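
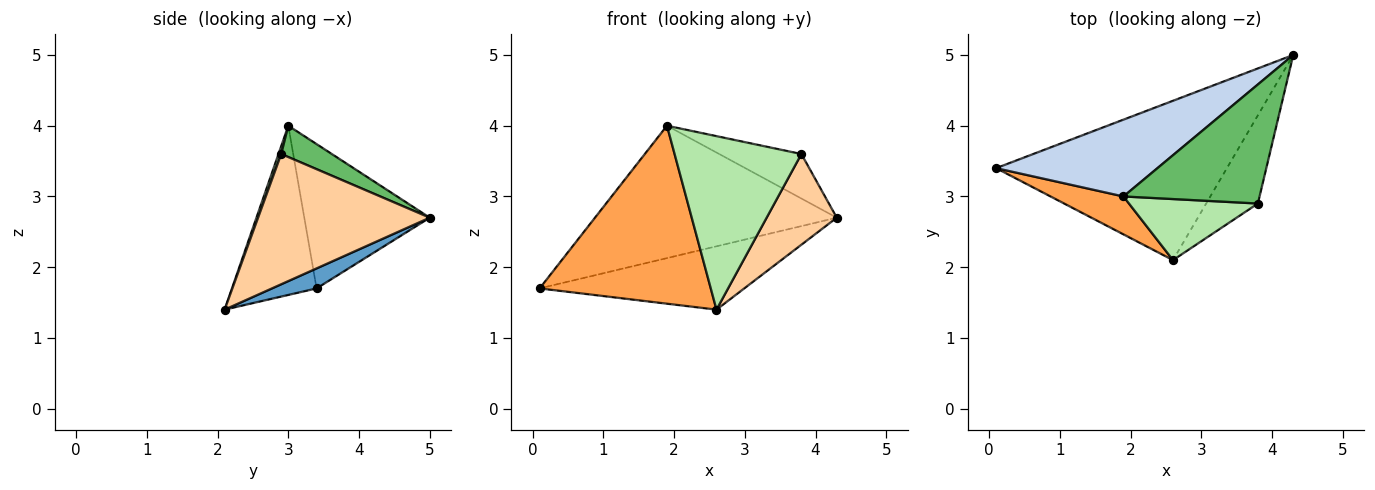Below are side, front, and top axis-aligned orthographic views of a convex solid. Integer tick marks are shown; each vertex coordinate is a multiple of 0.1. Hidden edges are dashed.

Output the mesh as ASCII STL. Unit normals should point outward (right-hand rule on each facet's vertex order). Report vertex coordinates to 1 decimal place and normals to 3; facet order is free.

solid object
 facet normal 0.080 0.368 -0.926
  outer loop
   vertex 2.6 2.1 1.4
   vertex 0.1 3.4 1.7
   vertex 4.3 5.0 2.7
  endloop
 endfacet
 facet normal -0.410 0.789 0.458
  outer loop
   vertex 1.9 3.0 4.0
   vertex 4.3 5.0 2.7
   vertex 0.1 3.4 1.7
  endloop
 endfacet
 facet normal -0.435 -0.881 0.188
  outer loop
   vertex 1.9 3.0 4.0
   vertex 0.1 3.4 1.7
   vertex 2.6 2.1 1.4
  endloop
 endfacet
 facet normal 0.869 -0.355 -0.345
  outer loop
   vertex 3.8 2.9 3.6
   vertex 2.6 2.1 1.4
   vertex 4.3 5.0 2.7
  endloop
 endfacet
 facet normal 0.211 0.342 0.916
  outer loop
   vertex 3.8 2.9 3.6
   vertex 4.3 5.0 2.7
   vertex 1.9 3.0 4.0
  endloop
 endfacet
 facet normal 0.020 -0.943 0.332
  outer loop
   vertex 3.8 2.9 3.6
   vertex 1.9 3.0 4.0
   vertex 2.6 2.1 1.4
  endloop
 endfacet
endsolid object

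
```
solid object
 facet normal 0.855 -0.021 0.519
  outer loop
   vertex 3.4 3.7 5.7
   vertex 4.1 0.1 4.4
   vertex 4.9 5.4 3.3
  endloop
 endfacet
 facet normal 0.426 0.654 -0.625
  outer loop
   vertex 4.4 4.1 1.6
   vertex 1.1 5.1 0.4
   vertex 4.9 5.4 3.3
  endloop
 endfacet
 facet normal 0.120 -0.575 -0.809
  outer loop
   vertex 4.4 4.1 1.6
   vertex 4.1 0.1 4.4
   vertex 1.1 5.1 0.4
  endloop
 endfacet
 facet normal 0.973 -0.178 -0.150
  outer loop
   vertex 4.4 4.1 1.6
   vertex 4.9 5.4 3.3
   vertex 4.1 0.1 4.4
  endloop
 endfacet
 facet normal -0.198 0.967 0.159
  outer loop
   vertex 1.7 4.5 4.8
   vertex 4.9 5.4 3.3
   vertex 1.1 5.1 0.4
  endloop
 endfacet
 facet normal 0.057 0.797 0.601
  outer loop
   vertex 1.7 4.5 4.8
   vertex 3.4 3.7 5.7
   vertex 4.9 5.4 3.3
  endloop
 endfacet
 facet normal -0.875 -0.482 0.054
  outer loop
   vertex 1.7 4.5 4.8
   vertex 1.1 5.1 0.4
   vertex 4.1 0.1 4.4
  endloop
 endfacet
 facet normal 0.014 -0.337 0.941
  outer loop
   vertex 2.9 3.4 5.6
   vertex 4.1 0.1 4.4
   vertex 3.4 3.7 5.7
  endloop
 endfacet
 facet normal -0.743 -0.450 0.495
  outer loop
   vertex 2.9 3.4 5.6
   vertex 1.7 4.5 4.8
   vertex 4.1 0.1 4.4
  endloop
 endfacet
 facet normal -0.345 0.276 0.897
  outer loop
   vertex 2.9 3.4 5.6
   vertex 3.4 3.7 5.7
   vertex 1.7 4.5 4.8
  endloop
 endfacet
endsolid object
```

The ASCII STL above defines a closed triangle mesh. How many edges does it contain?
15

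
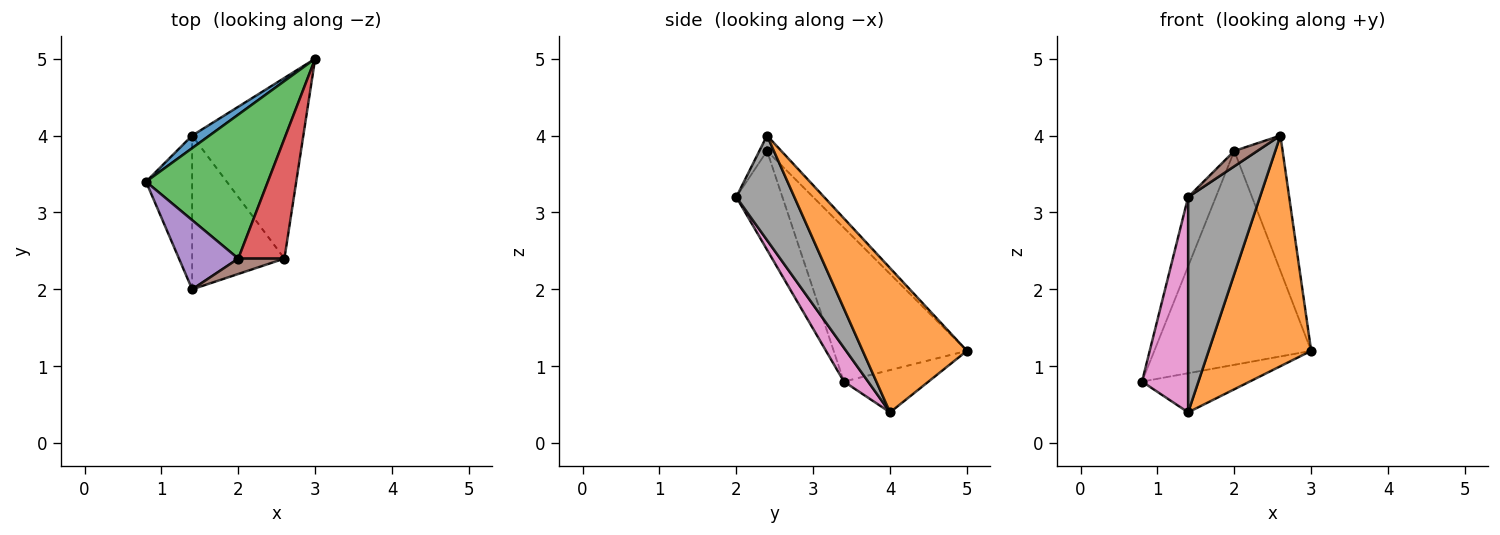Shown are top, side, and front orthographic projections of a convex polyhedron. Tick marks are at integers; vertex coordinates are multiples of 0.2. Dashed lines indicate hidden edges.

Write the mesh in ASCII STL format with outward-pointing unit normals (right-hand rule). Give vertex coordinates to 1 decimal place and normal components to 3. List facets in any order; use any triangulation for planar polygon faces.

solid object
 facet normal -0.599 0.762 0.245
  outer loop
   vertex 1.4 4.0 0.4
   vertex 0.8 3.4 0.8
   vertex 3.0 5.0 1.2
  endloop
 endfacet
 facet normal 0.625 -0.615 -0.481
  outer loop
   vertex 1.4 4.0 0.4
   vertex 3.0 5.0 1.2
   vertex 2.6 2.4 4.0
  endloop
 endfacet
 facet normal -0.576 0.678 0.456
  outer loop
   vertex 2.0 2.4 3.8
   vertex 3.0 5.0 1.2
   vertex 0.8 3.4 0.8
  endloop
 endfacet
 facet normal -0.216 0.731 0.648
  outer loop
   vertex 2.0 2.4 3.8
   vertex 2.6 2.4 4.0
   vertex 3.0 5.0 1.2
  endloop
 endfacet
 facet normal -0.762 0.457 0.457
  outer loop
   vertex 1.4 2.0 3.2
   vertex 2.0 2.4 3.8
   vertex 0.8 3.4 0.8
  endloop
 endfacet
 facet normal -0.229 -0.688 0.688
  outer loop
   vertex 1.4 2.0 3.2
   vertex 2.6 2.4 4.0
   vertex 2.0 2.4 3.8
  endloop
 endfacet
 facet normal 0.392 -0.749 -0.535
  outer loop
   vertex 1.4 2.0 3.2
   vertex 0.8 3.4 0.8
   vertex 1.4 4.0 0.4
  endloop
 endfacet
 facet normal 0.550 -0.680 -0.485
  outer loop
   vertex 1.4 2.0 3.2
   vertex 1.4 4.0 0.4
   vertex 2.6 2.4 4.0
  endloop
 endfacet
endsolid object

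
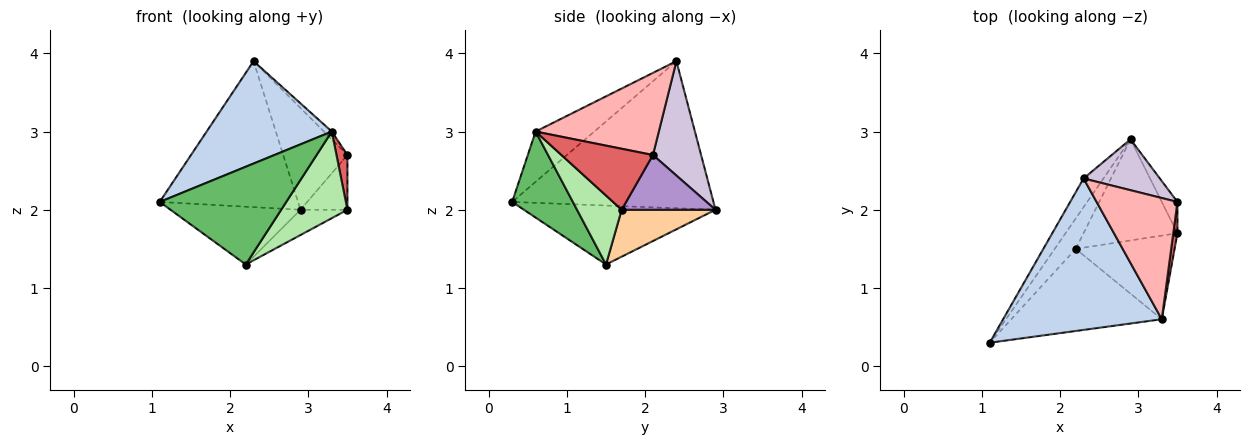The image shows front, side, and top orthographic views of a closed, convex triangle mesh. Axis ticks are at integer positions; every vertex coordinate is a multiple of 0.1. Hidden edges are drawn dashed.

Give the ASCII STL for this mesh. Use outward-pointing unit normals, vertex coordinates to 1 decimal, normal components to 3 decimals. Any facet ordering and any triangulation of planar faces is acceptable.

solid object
 facet normal -0.819 0.563 -0.111
  outer loop
   vertex 2.3 2.4 3.9
   vertex 2.9 2.9 2.0
   vertex 1.1 0.3 2.1
  endloop
 endfacet
 facet normal -0.254 -0.542 0.801
  outer loop
   vertex 3.3 0.6 3.0
   vertex 2.3 2.4 3.9
   vertex 1.1 0.3 2.1
  endloop
 endfacet
 facet normal -0.794 0.538 -0.283
  outer loop
   vertex 2.2 1.5 1.3
   vertex 1.1 0.3 2.1
   vertex 2.9 2.9 2.0
  endloop
 endfacet
 facet normal 0.436 0.218 -0.873
  outer loop
   vertex 2.2 1.5 1.3
   vertex 2.9 2.9 2.0
   vertex 3.5 1.7 2.0
  endloop
 endfacet
 facet normal 0.345 -0.719 -0.604
  outer loop
   vertex 2.2 1.5 1.3
   vertex 3.3 0.6 3.0
   vertex 1.1 0.3 2.1
  endloop
 endfacet
 facet normal 0.436 -0.647 -0.625
  outer loop
   vertex 2.2 1.5 1.3
   vertex 3.5 1.7 2.0
   vertex 3.3 0.6 3.0
  endloop
 endfacet
 facet normal 0.991 -0.119 0.068
  outer loop
   vertex 3.5 2.1 2.7
   vertex 3.3 0.6 3.0
   vertex 3.5 1.7 2.0
  endloop
 endfacet
 facet normal 0.712 0.045 0.701
  outer loop
   vertex 3.5 2.1 2.7
   vertex 2.3 2.4 3.9
   vertex 3.3 0.6 3.0
  endloop
 endfacet
 facet normal 0.867 0.433 -0.248
  outer loop
   vertex 3.5 2.1 2.7
   vertex 3.5 1.7 2.0
   vertex 2.9 2.9 2.0
  endloop
 endfacet
 facet normal 0.557 0.743 0.371
  outer loop
   vertex 3.5 2.1 2.7
   vertex 2.9 2.9 2.0
   vertex 2.3 2.4 3.9
  endloop
 endfacet
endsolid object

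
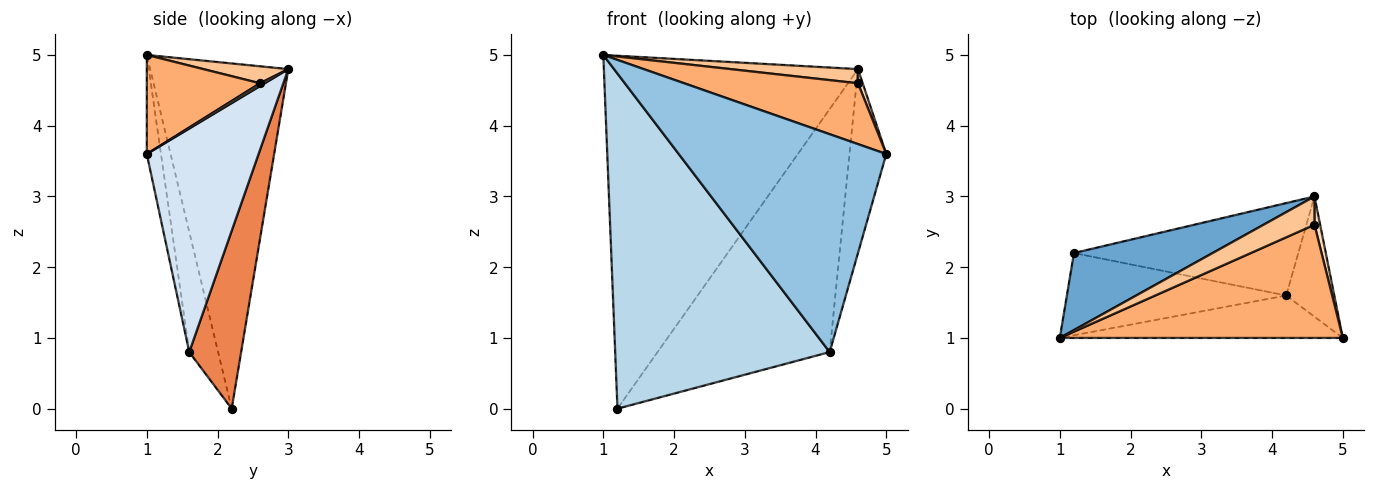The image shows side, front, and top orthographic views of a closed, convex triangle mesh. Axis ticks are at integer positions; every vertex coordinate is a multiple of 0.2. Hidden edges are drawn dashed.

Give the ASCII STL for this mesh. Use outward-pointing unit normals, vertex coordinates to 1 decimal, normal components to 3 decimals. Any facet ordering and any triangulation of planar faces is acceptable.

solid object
 facet normal -0.469 0.863 0.188
  outer loop
   vertex 1.2 2.2 0.0
   vertex 1.0 1.0 5.0
   vertex 4.6 3.0 4.8
  endloop
 endfacet
 facet normal -0.067 -0.979 -0.191
  outer loop
   vertex 4.2 1.6 0.8
   vertex 5.0 1.0 3.6
   vertex 1.0 1.0 5.0
  endloop
 endfacet
 facet normal -0.130 -0.963 -0.236
  outer loop
   vertex 4.2 1.6 0.8
   vertex 1.0 1.0 5.0
   vertex 1.2 2.2 0.0
  endloop
 endfacet
 facet normal 0.931 0.306 -0.200
  outer loop
   vertex 4.2 1.6 0.8
   vertex 4.6 3.0 4.8
   vertex 5.0 1.0 3.6
  endloop
 endfacet
 facet normal 0.271 0.900 -0.342
  outer loop
   vertex 4.2 1.6 0.8
   vertex 1.2 2.2 0.0
   vertex 4.6 3.0 4.8
  endloop
 endfacet
 facet normal 0.295 -0.452 0.842
  outer loop
   vertex 4.6 2.6 4.6
   vertex 1.0 1.0 5.0
   vertex 5.0 1.0 3.6
  endloop
 endfacet
 facet normal 0.286 -0.429 0.857
  outer loop
   vertex 4.6 2.6 4.6
   vertex 4.6 3.0 4.8
   vertex 1.0 1.0 5.0
  endloop
 endfacet
 facet normal 0.408 -0.408 0.816
  outer loop
   vertex 4.6 2.6 4.6
   vertex 5.0 1.0 3.6
   vertex 4.6 3.0 4.8
  endloop
 endfacet
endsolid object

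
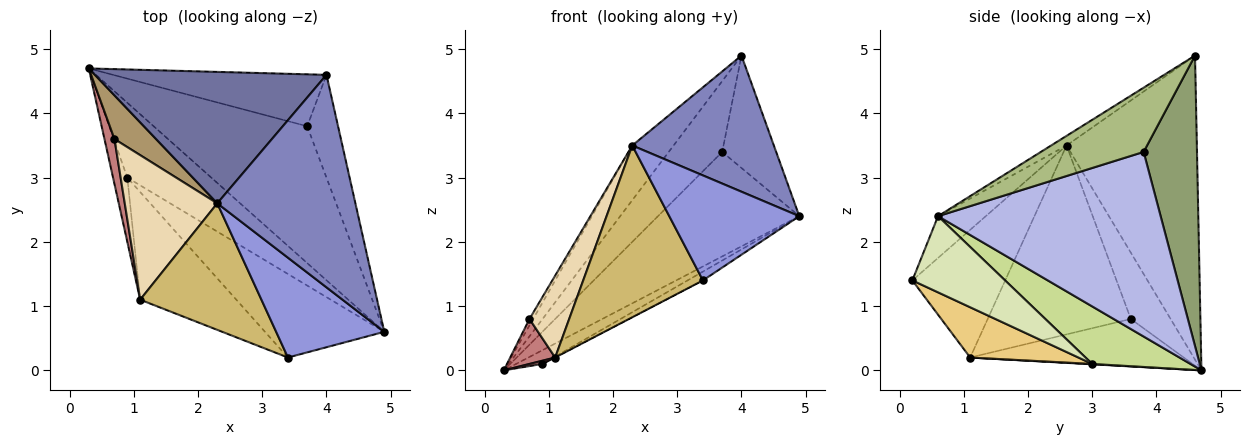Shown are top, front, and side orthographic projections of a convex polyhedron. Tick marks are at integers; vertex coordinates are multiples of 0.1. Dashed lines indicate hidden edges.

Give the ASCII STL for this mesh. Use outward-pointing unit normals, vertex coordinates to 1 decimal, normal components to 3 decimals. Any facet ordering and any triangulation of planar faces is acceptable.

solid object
 facet normal -0.771 0.244 0.587
  outer loop
   vertex 2.3 2.6 3.5
   vertex 4.0 4.6 4.9
   vertex 0.3 4.7 0.0
  endloop
 endfacet
 facet normal -0.059 -0.539 0.841
  outer loop
   vertex 2.3 2.6 3.5
   vertex 4.9 0.6 2.4
   vertex 4.0 4.6 4.9
  endloop
 endfacet
 facet normal -0.257 -0.700 0.666
  outer loop
   vertex 2.3 2.6 3.5
   vertex 3.4 0.2 1.4
   vertex 4.9 0.6 2.4
  endloop
 endfacet
 facet normal 0.691 0.439 -0.575
  outer loop
   vertex 3.7 3.8 3.4
   vertex 4.9 0.6 2.4
   vertex 0.3 4.7 0.0
  endloop
 endfacet
 facet normal 0.627 0.628 -0.461
  outer loop
   vertex 3.7 3.8 3.4
   vertex 0.3 4.7 0.0
   vertex 4.0 4.6 4.9
  endloop
 endfacet
 facet normal 0.815 0.428 -0.391
  outer loop
   vertex 3.7 3.8 3.4
   vertex 4.0 4.6 4.9
   vertex 4.9 0.6 2.4
  endloop
 endfacet
 facet normal 0.559 0.149 -0.816
  outer loop
   vertex 0.9 3.0 0.1
   vertex 0.3 4.7 0.0
   vertex 4.9 0.6 2.4
  endloop
 endfacet
 facet normal 0.536 0.089 -0.840
  outer loop
   vertex 0.9 3.0 0.1
   vertex 4.9 0.6 2.4
   vertex 3.4 0.2 1.4
  endloop
 endfacet
 facet normal -0.845 0.078 0.529
  outer loop
   vertex 0.7 3.6 0.8
   vertex 2.3 2.6 3.5
   vertex 0.3 4.7 0.0
  endloop
 endfacet
 facet normal -0.530 -0.683 0.503
  outer loop
   vertex 1.1 1.1 0.2
   vertex 3.4 0.2 1.4
   vertex 2.3 2.6 3.5
  endloop
 endfacet
 facet normal 0.463 0.002 -0.886
  outer loop
   vertex 1.1 1.1 0.2
   vertex 0.9 3.0 0.1
   vertex 3.4 0.2 1.4
  endloop
 endfacet
 facet normal -0.871 -0.242 0.427
  outer loop
   vertex 1.1 1.1 0.2
   vertex 2.3 2.6 3.5
   vertex 0.7 3.6 0.8
  endloop
 endfacet
 facet normal 0.025 -0.050 -0.998
  outer loop
   vertex 1.1 1.1 0.2
   vertex 0.3 4.7 0.0
   vertex 0.9 3.0 0.1
  endloop
 endfacet
 facet normal -0.958 -0.202 0.202
  outer loop
   vertex 1.1 1.1 0.2
   vertex 0.7 3.6 0.8
   vertex 0.3 4.7 0.0
  endloop
 endfacet
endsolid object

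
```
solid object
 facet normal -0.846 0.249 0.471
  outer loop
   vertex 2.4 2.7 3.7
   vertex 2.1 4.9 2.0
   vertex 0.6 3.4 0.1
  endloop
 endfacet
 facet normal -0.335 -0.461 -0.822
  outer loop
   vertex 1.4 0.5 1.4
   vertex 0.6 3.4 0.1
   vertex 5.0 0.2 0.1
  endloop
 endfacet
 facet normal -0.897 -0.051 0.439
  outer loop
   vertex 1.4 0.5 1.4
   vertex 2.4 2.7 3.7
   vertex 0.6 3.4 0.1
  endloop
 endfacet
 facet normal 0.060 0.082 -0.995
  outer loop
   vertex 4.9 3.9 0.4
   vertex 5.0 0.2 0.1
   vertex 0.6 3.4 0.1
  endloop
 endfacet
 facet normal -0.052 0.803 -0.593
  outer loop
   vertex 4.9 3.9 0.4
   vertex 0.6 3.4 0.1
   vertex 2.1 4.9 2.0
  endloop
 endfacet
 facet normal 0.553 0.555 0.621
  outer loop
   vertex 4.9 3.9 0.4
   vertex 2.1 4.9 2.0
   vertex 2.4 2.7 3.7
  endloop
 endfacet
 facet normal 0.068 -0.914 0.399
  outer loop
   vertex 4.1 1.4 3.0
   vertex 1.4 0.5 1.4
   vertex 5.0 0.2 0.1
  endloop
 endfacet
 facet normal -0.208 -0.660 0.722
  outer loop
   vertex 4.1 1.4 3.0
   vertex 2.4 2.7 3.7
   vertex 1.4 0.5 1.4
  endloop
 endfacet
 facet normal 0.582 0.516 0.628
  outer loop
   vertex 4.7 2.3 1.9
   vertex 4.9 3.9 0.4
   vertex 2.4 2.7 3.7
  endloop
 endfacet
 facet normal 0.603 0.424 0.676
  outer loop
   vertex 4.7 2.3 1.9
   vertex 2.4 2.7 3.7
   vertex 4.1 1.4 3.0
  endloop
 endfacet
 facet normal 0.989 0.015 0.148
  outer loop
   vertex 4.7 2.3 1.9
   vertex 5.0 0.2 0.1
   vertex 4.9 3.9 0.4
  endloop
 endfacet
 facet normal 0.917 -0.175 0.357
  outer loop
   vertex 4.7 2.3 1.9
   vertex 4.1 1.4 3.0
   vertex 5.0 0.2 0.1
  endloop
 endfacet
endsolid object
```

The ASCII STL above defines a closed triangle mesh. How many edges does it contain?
18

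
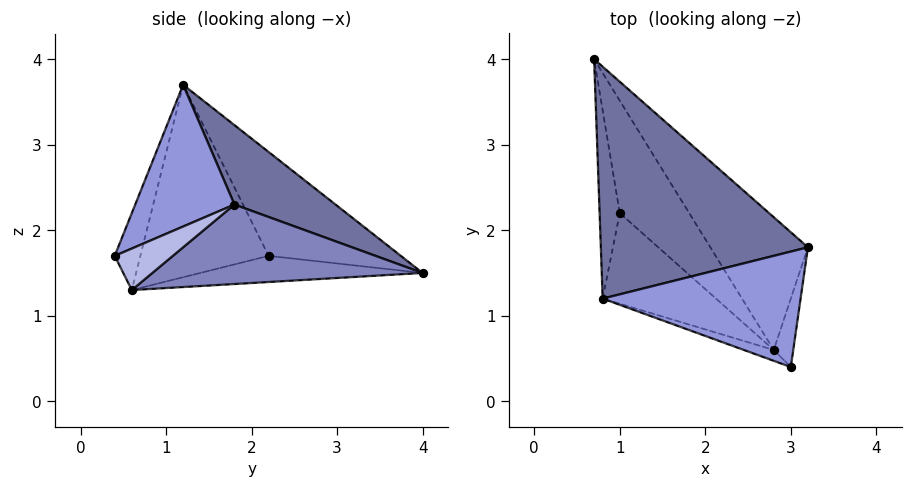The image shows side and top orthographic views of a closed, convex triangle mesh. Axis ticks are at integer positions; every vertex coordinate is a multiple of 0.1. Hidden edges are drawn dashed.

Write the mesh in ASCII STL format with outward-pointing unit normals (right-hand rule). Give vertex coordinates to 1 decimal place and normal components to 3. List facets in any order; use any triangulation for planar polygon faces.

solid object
 facet normal 0.287 0.598 0.748
  outer loop
   vertex 0.8 1.2 3.7
   vertex 3.2 1.8 2.3
   vertex 0.7 4.0 1.5
  endloop
 endfacet
 facet normal 0.579 0.399 -0.711
  outer loop
   vertex 2.8 0.6 1.3
   vertex 0.7 4.0 1.5
   vertex 3.2 1.8 2.3
  endloop
 endfacet
 facet normal 0.535 -0.396 0.746
  outer loop
   vertex 3.0 0.4 1.7
   vertex 3.2 1.8 2.3
   vertex 0.8 1.2 3.7
  endloop
 endfacet
 facet normal 0.904 0.053 -0.425
  outer loop
   vertex 3.0 0.4 1.7
   vertex 2.8 0.6 1.3
   vertex 3.2 1.8 2.3
  endloop
 endfacet
 facet normal -0.482 -0.856 -0.187
  outer loop
   vertex 3.0 0.4 1.7
   vertex 0.8 1.2 3.7
   vertex 2.8 0.6 1.3
  endloop
 endfacet
 facet normal -0.965 -0.182 -0.187
  outer loop
   vertex 1.0 2.2 1.7
   vertex 0.8 1.2 3.7
   vertex 0.7 4.0 1.5
  endloop
 endfacet
 facet normal -0.348 -0.161 -0.924
  outer loop
   vertex 1.0 2.2 1.7
   vertex 0.7 4.0 1.5
   vertex 2.8 0.6 1.3
  endloop
 endfacet
 facet normal -0.659 -0.644 -0.388
  outer loop
   vertex 1.0 2.2 1.7
   vertex 2.8 0.6 1.3
   vertex 0.8 1.2 3.7
  endloop
 endfacet
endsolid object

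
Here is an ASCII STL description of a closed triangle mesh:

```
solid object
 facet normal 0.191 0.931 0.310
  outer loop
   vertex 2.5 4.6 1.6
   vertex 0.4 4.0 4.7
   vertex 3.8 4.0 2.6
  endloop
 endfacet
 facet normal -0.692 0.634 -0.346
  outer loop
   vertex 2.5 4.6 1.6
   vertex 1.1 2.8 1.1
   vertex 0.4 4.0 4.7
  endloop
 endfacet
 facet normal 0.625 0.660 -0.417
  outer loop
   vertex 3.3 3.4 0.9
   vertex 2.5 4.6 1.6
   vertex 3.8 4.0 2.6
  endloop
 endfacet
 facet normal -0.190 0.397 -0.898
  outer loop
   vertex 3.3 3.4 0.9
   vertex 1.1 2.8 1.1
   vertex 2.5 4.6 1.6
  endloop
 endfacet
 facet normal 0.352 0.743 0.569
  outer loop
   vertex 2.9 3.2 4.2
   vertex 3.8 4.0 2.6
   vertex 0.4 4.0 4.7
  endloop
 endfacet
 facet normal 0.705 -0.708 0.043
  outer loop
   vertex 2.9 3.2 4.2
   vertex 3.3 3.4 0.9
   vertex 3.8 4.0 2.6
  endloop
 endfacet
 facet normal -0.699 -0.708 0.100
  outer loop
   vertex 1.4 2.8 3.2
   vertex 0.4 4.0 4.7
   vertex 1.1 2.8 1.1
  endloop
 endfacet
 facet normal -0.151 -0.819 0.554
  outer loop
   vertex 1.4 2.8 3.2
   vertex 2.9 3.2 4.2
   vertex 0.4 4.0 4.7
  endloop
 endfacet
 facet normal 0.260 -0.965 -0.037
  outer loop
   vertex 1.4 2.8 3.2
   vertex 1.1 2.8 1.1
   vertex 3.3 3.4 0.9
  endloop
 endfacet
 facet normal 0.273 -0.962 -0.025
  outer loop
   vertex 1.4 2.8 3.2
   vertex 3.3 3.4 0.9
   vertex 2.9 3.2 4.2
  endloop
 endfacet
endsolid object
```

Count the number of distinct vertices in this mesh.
7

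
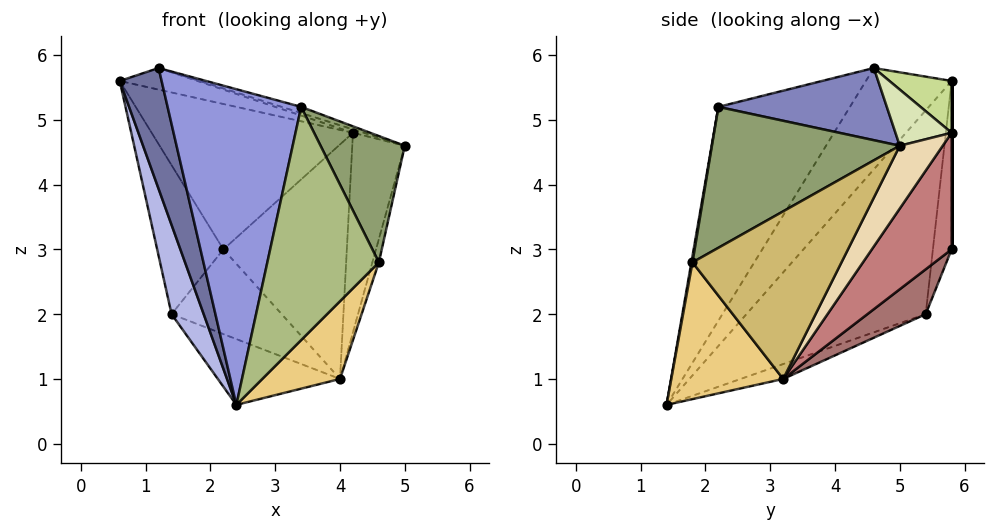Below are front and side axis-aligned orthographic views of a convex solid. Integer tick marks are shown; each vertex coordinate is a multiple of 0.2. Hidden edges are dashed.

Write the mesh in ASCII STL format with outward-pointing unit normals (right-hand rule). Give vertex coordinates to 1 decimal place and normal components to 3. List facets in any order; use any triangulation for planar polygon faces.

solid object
 facet normal -0.897 -0.438 0.063
  outer loop
   vertex 1.2 4.6 5.8
   vertex 0.6 5.8 5.6
   vertex 2.4 1.4 0.6
  endloop
 endfacet
 facet normal 0.298 0.034 0.954
  outer loop
   vertex 3.4 2.2 5.2
   vertex 5.0 5.0 4.6
   vertex 1.2 4.6 5.8
  endloop
 endfacet
 facet normal -0.676 -0.687 0.266
  outer loop
   vertex 3.4 2.2 5.2
   vertex 1.2 4.6 5.8
   vertex 2.4 1.4 0.6
  endloop
 endfacet
 facet normal -0.965 -0.173 -0.195
  outer loop
   vertex 1.4 5.4 2.0
   vertex 2.4 1.4 0.6
   vertex 0.6 5.8 5.6
  endloop
 endfacet
 facet normal 0.808 -0.362 0.464
  outer loop
   vertex 4.6 1.8 2.8
   vertex 5.0 5.0 4.6
   vertex 3.4 2.2 5.2
  endloop
 endfacet
 facet normal 0.010 -0.986 0.169
  outer loop
   vertex 4.6 1.8 2.8
   vertex 3.4 2.2 5.2
   vertex 2.4 1.4 0.6
  endloop
 endfacet
 facet normal 0.209 0.262 0.942
  outer loop
   vertex 4.2 5.8 4.8
   vertex 0.6 5.8 5.6
   vertex 1.2 4.6 5.8
  endloop
 endfacet
 facet normal 0.295 0.057 0.954
  outer loop
   vertex 4.2 5.8 4.8
   vertex 1.2 4.6 5.8
   vertex 5.0 5.0 4.6
  endloop
 endfacet
 facet normal -0.106 0.305 -0.947
  outer loop
   vertex 4.0 3.2 1.0
   vertex 2.4 1.4 0.6
   vertex 1.4 5.4 2.0
  endloop
 endfacet
 facet normal 0.957 0.042 -0.287
  outer loop
   vertex 4.0 3.2 1.0
   vertex 5.0 5.0 4.6
   vertex 4.6 1.8 2.8
  endloop
 endfacet
 facet normal 0.667 -0.464 -0.583
  outer loop
   vertex 4.0 3.2 1.0
   vertex 4.6 1.8 2.8
   vertex 2.4 1.4 0.6
  endloop
 endfacet
 facet normal 0.552 0.674 -0.491
  outer loop
   vertex 4.0 3.2 1.0
   vertex 4.2 5.8 4.8
   vertex 5.0 5.0 4.6
  endloop
 endfacet
 facet normal 0.378 0.715 -0.588
  outer loop
   vertex 2.2 5.8 3.0
   vertex 4.0 3.2 1.0
   vertex 1.4 5.4 2.0
  endloop
 endfacet
 facet normal 0.465 0.719 -0.516
  outer loop
   vertex 2.2 5.8 3.0
   vertex 4.2 5.8 4.8
   vertex 4.0 3.2 1.0
  endloop
 endfacet
 facet normal -0.268 0.949 -0.165
  outer loop
   vertex 2.2 5.8 3.0
   vertex 1.4 5.4 2.0
   vertex 0.6 5.8 5.6
  endloop
 endfacet
 facet normal 0.000 1.000 0.000
  outer loop
   vertex 2.2 5.8 3.0
   vertex 0.6 5.8 5.6
   vertex 4.2 5.8 4.8
  endloop
 endfacet
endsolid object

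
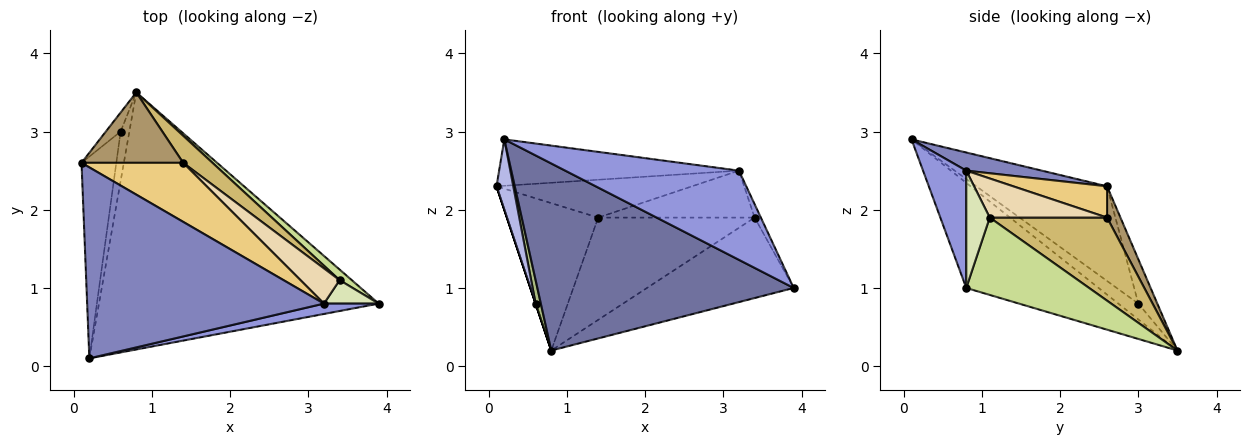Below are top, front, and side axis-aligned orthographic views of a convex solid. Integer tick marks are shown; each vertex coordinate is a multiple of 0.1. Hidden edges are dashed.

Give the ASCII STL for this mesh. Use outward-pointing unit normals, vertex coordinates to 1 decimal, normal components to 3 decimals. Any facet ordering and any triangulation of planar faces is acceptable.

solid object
 facet normal -0.291 -0.563 -0.774
  outer loop
   vertex 0.8 3.5 0.2
   vertex 3.9 0.8 1.0
   vertex 0.2 0.1 2.9
  endloop
 endfacet
 facet normal 0.074 0.236 0.969
  outer loop
   vertex 3.2 0.8 2.5
   vertex 0.1 2.6 2.3
   vertex 0.2 0.1 2.9
  endloop
 endfacet
 facet normal 0.240 -0.964 0.112
  outer loop
   vertex 3.2 0.8 2.5
   vertex 0.2 0.1 2.9
   vertex 3.9 0.8 1.0
  endloop
 endfacet
 facet normal -0.932 -0.119 -0.342
  outer loop
   vertex 0.6 3.0 0.8
   vertex 0.2 0.1 2.9
   vertex 0.1 2.6 2.3
  endloop
 endfacet
 facet normal -0.949 0.000 -0.316
  outer loop
   vertex 0.6 3.0 0.8
   vertex 0.1 2.6 2.3
   vertex 0.8 3.5 0.2
  endloop
 endfacet
 facet normal -0.854 -0.223 -0.470
  outer loop
   vertex 0.6 3.0 0.8
   vertex 0.8 3.5 0.2
   vertex 0.2 0.1 2.9
  endloop
 endfacet
 facet normal 0.639 0.763 0.100
  outer loop
   vertex 3.4 1.1 1.9
   vertex 3.9 0.8 1.0
   vertex 0.8 3.5 0.2
  endloop
 endfacet
 facet normal 0.881 0.235 0.411
  outer loop
   vertex 3.4 1.1 1.9
   vertex 3.2 0.8 2.5
   vertex 3.9 0.8 1.0
  endloop
 endfacet
 facet normal 0.131 0.895 0.427
  outer loop
   vertex 1.4 2.6 1.9
   vertex 0.8 3.5 0.2
   vertex 0.1 2.6 2.3
  endloop
 endfacet
 facet normal 0.587 0.783 0.207
  outer loop
   vertex 1.4 2.6 1.9
   vertex 3.4 1.1 1.9
   vertex 0.8 3.5 0.2
  endloop
 endfacet
 facet normal 0.251 0.522 0.815
  outer loop
   vertex 1.4 2.6 1.9
   vertex 0.1 2.6 2.3
   vertex 3.2 0.8 2.5
  endloop
 endfacet
 facet normal 0.514 0.686 0.514
  outer loop
   vertex 1.4 2.6 1.9
   vertex 3.2 0.8 2.5
   vertex 3.4 1.1 1.9
  endloop
 endfacet
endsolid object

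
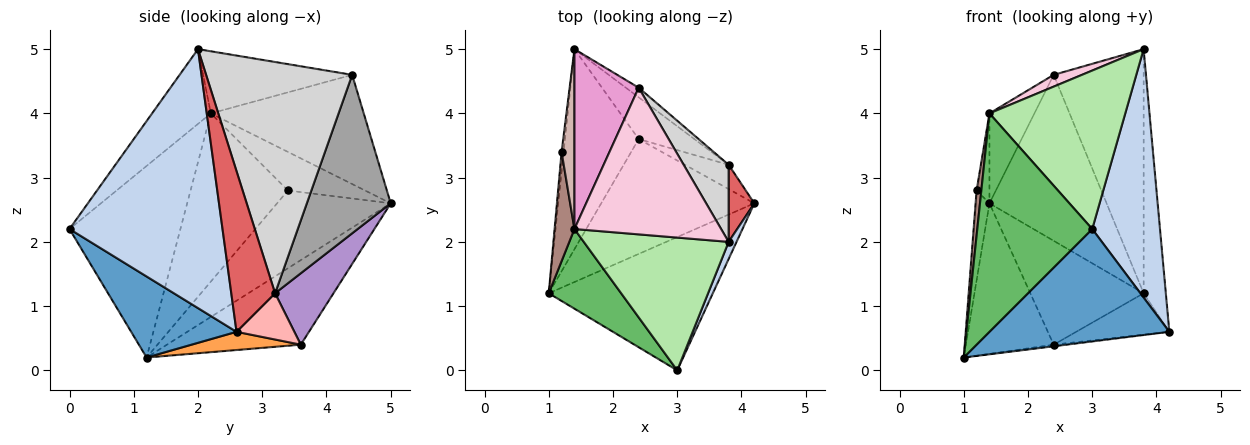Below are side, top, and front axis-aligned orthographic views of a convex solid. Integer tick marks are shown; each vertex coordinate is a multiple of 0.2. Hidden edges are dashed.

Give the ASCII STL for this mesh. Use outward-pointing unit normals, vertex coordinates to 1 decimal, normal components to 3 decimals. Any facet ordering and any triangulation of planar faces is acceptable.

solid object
 facet normal 0.353 -0.603 -0.715
  outer loop
   vertex 3.0 0.0 2.2
   vertex 1.0 1.2 0.2
   vertex 4.2 2.6 0.6
  endloop
 endfacet
 facet normal 0.914 -0.405 0.028
  outer loop
   vertex 3.0 0.0 2.2
   vertex 4.2 2.6 0.6
   vertex 3.8 2.0 5.0
  endloop
 endfacet
 facet normal 0.118 0.014 -0.993
  outer loop
   vertex 2.4 3.6 0.4
   vertex 4.2 2.6 0.6
   vertex 1.0 1.2 0.2
  endloop
 endfacet
 facet normal -0.676 0.443 -0.589
  outer loop
   vertex 2.4 3.6 0.4
   vertex 1.0 1.2 0.2
   vertex 1.4 5.0 2.6
  endloop
 endfacet
 facet normal -0.672 -0.696 0.254
  outer loop
   vertex 1.4 2.2 4.0
   vertex 1.0 1.2 0.2
   vertex 3.0 0.0 2.2
  endloop
 endfacet
 facet normal -0.315 -0.728 0.610
  outer loop
   vertex 1.4 2.2 4.0
   vertex 3.0 0.0 2.2
   vertex 3.8 2.0 5.0
  endloop
 endfacet
 facet normal 0.883 0.447 0.141
  outer loop
   vertex 3.8 3.2 1.2
   vertex 3.8 2.0 5.0
   vertex 4.2 2.6 0.6
  endloop
 endfacet
 facet normal 0.472 0.761 -0.446
  outer loop
   vertex 3.8 3.2 1.2
   vertex 4.2 2.6 0.6
   vertex 2.4 3.6 0.4
  endloop
 endfacet
 facet normal 0.431 0.837 -0.337
  outer loop
   vertex 3.8 3.2 1.2
   vertex 2.4 3.6 0.4
   vertex 1.4 5.0 2.6
  endloop
 endfacet
 facet normal -0.992 0.121 -0.026
  outer loop
   vertex 1.2 3.4 2.8
   vertex 1.4 5.0 2.6
   vertex 1.0 1.2 0.2
  endloop
 endfacet
 facet normal -0.992 -0.048 0.117
  outer loop
   vertex 1.2 3.4 2.8
   vertex 1.0 1.2 0.2
   vertex 1.4 2.2 4.0
  endloop
 endfacet
 facet normal -0.937 0.156 0.312
  outer loop
   vertex 1.2 3.4 2.8
   vertex 1.4 2.2 4.0
   vertex 1.4 5.0 2.6
  endloop
 endfacet
 facet normal -0.836 0.246 0.491
  outer loop
   vertex 2.4 4.4 4.6
   vertex 1.4 5.0 2.6
   vertex 1.4 2.2 4.0
  endloop
 endfacet
 facet normal -0.389 -0.074 0.918
  outer loop
   vertex 2.4 4.4 4.6
   vertex 1.4 2.2 4.0
   vertex 3.8 2.0 5.0
  endloop
 endfacet
 facet normal 0.582 0.812 -0.047
  outer loop
   vertex 2.4 4.4 4.6
   vertex 3.8 3.2 1.2
   vertex 1.4 5.0 2.6
  endloop
 endfacet
 facet normal 0.840 0.517 0.163
  outer loop
   vertex 2.4 4.4 4.6
   vertex 3.8 2.0 5.0
   vertex 3.8 3.2 1.2
  endloop
 endfacet
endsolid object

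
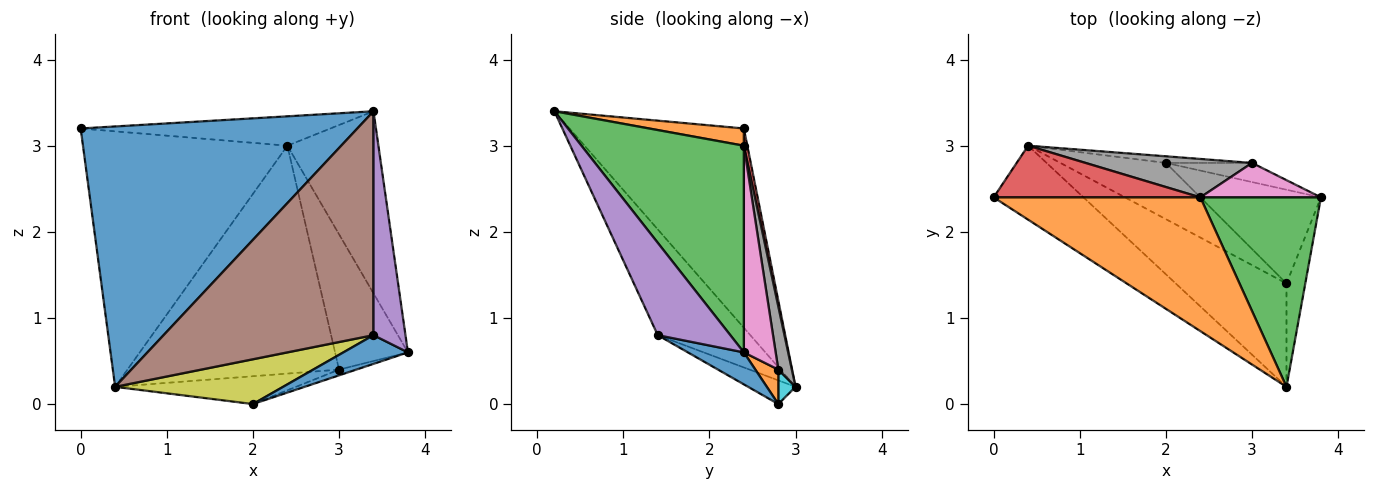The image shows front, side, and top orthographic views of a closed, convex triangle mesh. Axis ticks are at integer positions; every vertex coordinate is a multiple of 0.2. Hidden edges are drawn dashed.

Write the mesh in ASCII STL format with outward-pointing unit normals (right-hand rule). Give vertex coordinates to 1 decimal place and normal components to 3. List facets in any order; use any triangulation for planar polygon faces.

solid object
 facet normal -0.518 -0.823 -0.234
  outer loop
   vertex 0.4 3.0 0.2
   vertex 3.4 0.2 3.4
   vertex 0.0 2.4 3.2
  endloop
 endfacet
 facet normal 0.081 0.214 0.973
  outer loop
   vertex 2.4 2.4 3.0
   vertex 0.0 2.4 3.2
   vertex 3.4 0.2 3.4
  endloop
 endfacet
 facet normal 0.777 0.436 0.453
  outer loop
   vertex 2.4 2.4 3.0
   vertex 3.4 0.2 3.4
   vertex 3.8 2.4 0.6
  endloop
 endfacet
 facet normal 0.017 0.980 0.198
  outer loop
   vertex 2.4 2.4 3.0
   vertex 0.4 3.0 0.2
   vertex 0.0 2.4 3.2
  endloop
 endfacet
 facet normal 0.900 -0.396 -0.183
  outer loop
   vertex 3.4 1.4 0.8
   vertex 3.8 2.4 0.6
   vertex 3.4 0.2 3.4
  endloop
 endfacet
 facet normal -0.372 -0.843 -0.389
  outer loop
   vertex 3.4 1.4 0.8
   vertex 3.4 0.2 3.4
   vertex 0.4 3.0 0.2
  endloop
 endfacet
 facet normal 0.389 0.893 0.227
  outer loop
   vertex 3.0 2.8 0.4
   vertex 2.4 2.4 3.0
   vertex 3.8 2.4 0.6
  endloop
 endfacet
 facet normal 0.063 0.984 0.166
  outer loop
   vertex 3.0 2.8 0.4
   vertex 0.4 3.0 0.2
   vertex 2.4 2.4 3.0
  endloop
 endfacet
 facet normal -0.173 -0.613 -0.771
  outer loop
   vertex 2.0 2.8 0.0
   vertex 3.4 1.4 0.8
   vertex 0.4 3.0 0.2
  endloop
 endfacet
 facet normal 0.092 0.969 -0.231
  outer loop
   vertex 2.0 2.8 0.0
   vertex 0.4 3.0 0.2
   vertex 3.0 2.8 0.4
  endloop
 endfacet
 facet normal 0.246 -0.284 -0.927
  outer loop
   vertex 2.0 2.8 0.0
   vertex 3.8 2.4 0.6
   vertex 3.4 1.4 0.8
  endloop
 endfacet
 facet normal 0.358 0.268 -0.894
  outer loop
   vertex 2.0 2.8 0.0
   vertex 3.0 2.8 0.4
   vertex 3.8 2.4 0.6
  endloop
 endfacet
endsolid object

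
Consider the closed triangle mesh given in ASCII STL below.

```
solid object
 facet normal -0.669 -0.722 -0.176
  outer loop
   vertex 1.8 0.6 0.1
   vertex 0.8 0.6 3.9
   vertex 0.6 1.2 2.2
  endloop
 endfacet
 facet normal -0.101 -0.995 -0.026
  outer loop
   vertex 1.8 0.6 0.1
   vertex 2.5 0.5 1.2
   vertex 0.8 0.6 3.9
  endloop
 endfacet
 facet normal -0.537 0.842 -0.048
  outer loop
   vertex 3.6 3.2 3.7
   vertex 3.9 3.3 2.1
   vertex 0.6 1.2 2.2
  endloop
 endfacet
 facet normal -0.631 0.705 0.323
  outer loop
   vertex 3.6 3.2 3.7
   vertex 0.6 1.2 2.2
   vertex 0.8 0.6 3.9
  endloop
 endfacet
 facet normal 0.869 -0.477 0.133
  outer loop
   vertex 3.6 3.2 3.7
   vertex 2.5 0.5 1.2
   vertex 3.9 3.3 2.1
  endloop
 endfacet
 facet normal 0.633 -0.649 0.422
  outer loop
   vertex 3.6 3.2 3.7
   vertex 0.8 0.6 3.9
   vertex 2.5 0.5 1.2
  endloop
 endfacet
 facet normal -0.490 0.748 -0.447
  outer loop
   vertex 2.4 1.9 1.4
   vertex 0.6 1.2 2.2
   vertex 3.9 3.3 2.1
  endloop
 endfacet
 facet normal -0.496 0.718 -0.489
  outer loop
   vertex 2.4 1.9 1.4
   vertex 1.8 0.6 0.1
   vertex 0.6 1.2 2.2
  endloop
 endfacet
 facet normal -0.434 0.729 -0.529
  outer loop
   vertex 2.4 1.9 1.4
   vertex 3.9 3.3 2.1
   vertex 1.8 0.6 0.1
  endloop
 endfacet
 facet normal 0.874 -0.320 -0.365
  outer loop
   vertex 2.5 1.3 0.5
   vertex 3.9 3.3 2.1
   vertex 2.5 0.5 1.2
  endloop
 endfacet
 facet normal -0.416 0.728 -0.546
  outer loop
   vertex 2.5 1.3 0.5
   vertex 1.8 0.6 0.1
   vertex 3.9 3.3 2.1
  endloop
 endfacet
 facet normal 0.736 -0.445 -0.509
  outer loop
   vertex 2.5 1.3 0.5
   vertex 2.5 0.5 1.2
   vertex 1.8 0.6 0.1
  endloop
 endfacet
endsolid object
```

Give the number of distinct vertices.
8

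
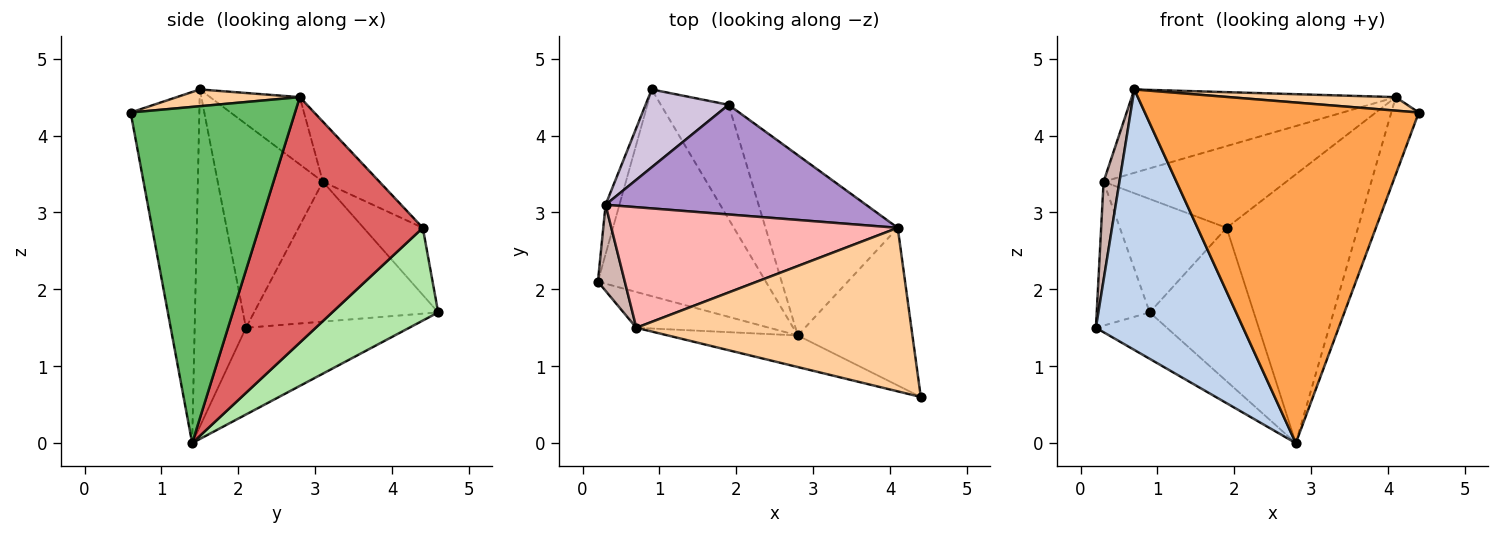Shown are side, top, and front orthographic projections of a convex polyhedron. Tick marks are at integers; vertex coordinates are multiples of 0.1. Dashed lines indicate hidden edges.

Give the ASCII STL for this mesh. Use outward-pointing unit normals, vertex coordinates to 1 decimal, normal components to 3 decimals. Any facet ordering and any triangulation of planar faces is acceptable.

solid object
 facet normal -0.450 0.196 -0.871
  outer loop
   vertex 2.8 1.4 0.0
   vertex 0.2 2.1 1.5
   vertex 0.9 4.6 1.7
  endloop
 endfacet
 facet normal -0.326 -0.936 -0.129
  outer loop
   vertex 0.7 1.5 4.6
   vertex 0.2 2.1 1.5
   vertex 2.8 1.4 0.0
  endloop
 endfacet
 facet normal -0.242 -0.966 -0.090
  outer loop
   vertex 0.7 1.5 4.6
   vertex 2.8 1.4 0.0
   vertex 4.4 0.6 4.3
  endloop
 endfacet
 facet normal 0.061 -0.082 0.995
  outer loop
   vertex 4.1 2.8 4.5
   vertex 0.7 1.5 4.6
   vertex 4.4 0.6 4.3
  endloop
 endfacet
 facet normal 0.935 0.156 -0.319
  outer loop
   vertex 4.1 2.8 4.5
   vertex 4.4 0.6 4.3
   vertex 2.8 1.4 0.0
  endloop
 endfacet
 facet normal 0.633 0.621 -0.462
  outer loop
   vertex 1.9 4.4 2.8
   vertex 2.8 1.4 0.0
   vertex 0.9 4.6 1.7
  endloop
 endfacet
 facet normal 0.719 0.577 -0.387
  outer loop
   vertex 1.9 4.4 2.8
   vertex 4.1 2.8 4.5
   vertex 2.8 1.4 0.0
  endloop
 endfacet
 facet normal -0.190 0.558 0.808
  outer loop
   vertex 0.3 3.1 3.4
   vertex 0.7 1.5 4.6
   vertex 4.1 2.8 4.5
  endloop
 endfacet
 facet normal -0.182 0.588 0.788
  outer loop
   vertex 0.3 3.1 3.4
   vertex 4.1 2.8 4.5
   vertex 1.9 4.4 2.8
  endloop
 endfacet
 facet normal -0.416 0.750 0.515
  outer loop
   vertex 0.3 3.1 3.4
   vertex 1.9 4.4 2.8
   vertex 0.9 4.6 1.7
  endloop
 endfacet
 facet normal -0.957 0.275 -0.095
  outer loop
   vertex 0.3 3.1 3.4
   vertex 0.9 4.6 1.7
   vertex 0.2 2.1 1.5
  endloop
 endfacet
 facet normal -0.980 -0.148 0.129
  outer loop
   vertex 0.3 3.1 3.4
   vertex 0.2 2.1 1.5
   vertex 0.7 1.5 4.6
  endloop
 endfacet
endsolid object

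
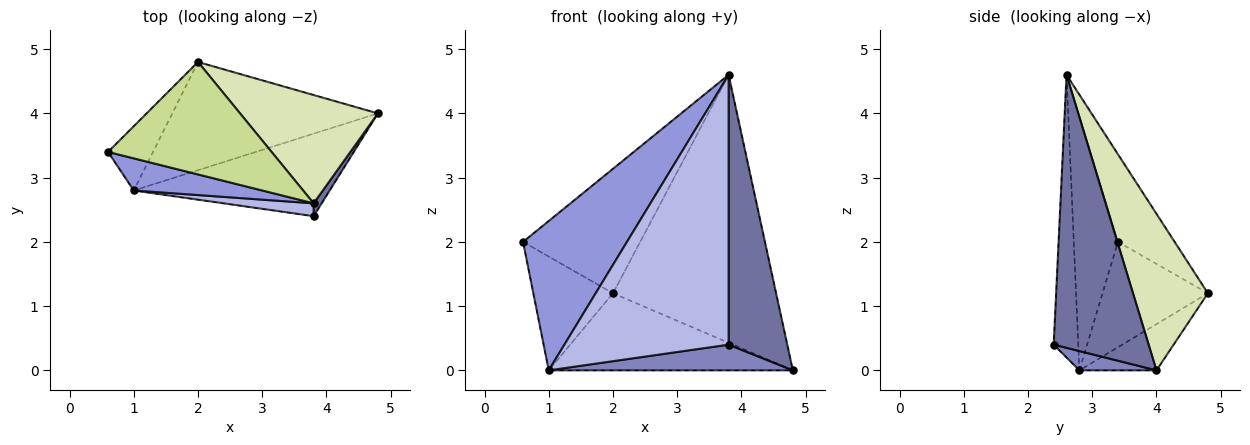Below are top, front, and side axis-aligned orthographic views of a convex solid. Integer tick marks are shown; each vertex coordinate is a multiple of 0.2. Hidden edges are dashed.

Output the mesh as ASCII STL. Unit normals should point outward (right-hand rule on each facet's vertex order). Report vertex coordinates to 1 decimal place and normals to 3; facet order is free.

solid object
 facet normal 0.851 -0.525 0.025
  outer loop
   vertex 3.8 2.6 4.6
   vertex 3.8 2.4 0.4
   vertex 4.8 4.0 0.0
  endloop
 endfacet
 facet normal 0.093 -0.296 -0.951
  outer loop
   vertex 1.0 2.8 0.0
   vertex 4.8 4.0 0.0
   vertex 3.8 2.4 0.4
  endloop
 endfacet
 facet normal -0.383 -0.903 0.194
  outer loop
   vertex 1.0 2.8 0.0
   vertex 3.8 2.6 4.6
   vertex 0.6 3.4 2.0
  endloop
 endfacet
 facet normal -0.148 -0.988 0.047
  outer loop
   vertex 1.0 2.8 0.0
   vertex 3.8 2.4 0.4
   vertex 3.8 2.6 4.6
  endloop
 endfacet
 facet normal -0.755 0.571 -0.322
  outer loop
   vertex 2.0 4.8 1.2
   vertex 1.0 2.8 0.0
   vertex 0.6 3.4 2.0
  endloop
 endfacet
 facet normal -0.180 0.571 -0.801
  outer loop
   vertex 2.0 4.8 1.2
   vertex 4.8 4.0 0.0
   vertex 1.0 2.8 0.0
  endloop
 endfacet
 facet normal -0.338 0.698 0.631
  outer loop
   vertex 2.0 4.8 1.2
   vertex 0.6 3.4 2.0
   vertex 3.8 2.6 4.6
  endloop
 endfacet
 facet normal 0.392 0.853 0.345
  outer loop
   vertex 2.0 4.8 1.2
   vertex 3.8 2.6 4.6
   vertex 4.8 4.0 0.0
  endloop
 endfacet
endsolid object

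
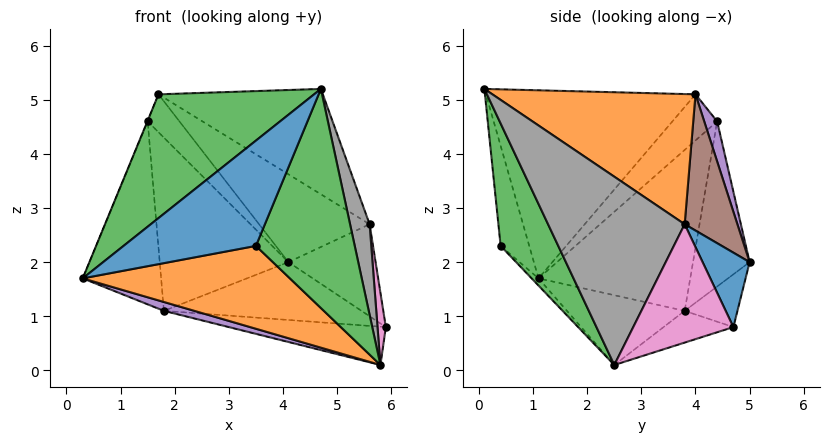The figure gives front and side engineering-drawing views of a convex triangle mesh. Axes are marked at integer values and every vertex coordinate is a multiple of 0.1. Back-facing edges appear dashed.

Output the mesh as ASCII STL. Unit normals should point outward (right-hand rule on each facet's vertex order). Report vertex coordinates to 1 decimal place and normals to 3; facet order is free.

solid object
 facet normal -0.211 -0.977 -0.014
  outer loop
   vertex 3.5 0.4 2.3
   vertex 4.7 0.1 5.2
   vertex 0.3 1.1 1.7
  endloop
 endfacet
 facet normal -0.024 -0.711 -0.703
  outer loop
   vertex 3.5 0.4 2.3
   vertex 0.3 1.1 1.7
   vertex 5.8 2.5 0.1
  endloop
 endfacet
 facet normal 0.483 -0.828 -0.285
  outer loop
   vertex 3.5 0.4 2.3
   vertex 5.8 2.5 0.1
   vertex 4.7 0.1 5.2
  endloop
 endfacet
 facet normal -0.878 0.454 -0.153
  outer loop
   vertex 1.8 3.8 1.1
   vertex 0.3 1.1 1.7
   vertex 1.5 4.4 4.6
  endloop
 endfacet
 facet normal -0.263 -0.068 -0.962
  outer loop
   vertex 1.8 3.8 1.1
   vertex 5.8 2.5 0.1
   vertex 0.3 1.1 1.7
  endloop
 endfacet
 facet normal -0.136 0.306 -0.942
  outer loop
   vertex 1.8 3.8 1.1
   vertex 5.9 4.7 0.8
   vertex 5.8 2.5 0.1
  endloop
 endfacet
 facet normal 0.990 -0.082 0.117
  outer loop
   vertex 5.6 3.8 2.7
   vertex 5.8 2.5 0.1
   vertex 5.9 4.7 0.8
  endloop
 endfacet
 facet normal 0.979 -0.140 0.145
  outer loop
   vertex 5.6 3.8 2.7
   vertex 4.7 0.1 5.2
   vertex 5.8 2.5 0.1
  endloop
 endfacet
 facet normal -0.218 0.818 -0.532
  outer loop
   vertex 4.1 5.0 2.0
   vertex 5.9 4.7 0.8
   vertex 1.8 3.8 1.1
  endloop
 endfacet
 facet normal -0.395 0.899 -0.188
  outer loop
   vertex 4.1 5.0 2.0
   vertex 1.8 3.8 1.1
   vertex 1.5 4.4 4.6
  endloop
 endfacet
 facet normal 0.426 0.790 0.441
  outer loop
   vertex 4.1 5.0 2.0
   vertex 5.6 3.8 2.7
   vertex 5.9 4.7 0.8
  endloop
 endfacet
 facet normal 0.495 0.401 0.771
  outer loop
   vertex 1.7 4.0 5.1
   vertex 4.7 0.1 5.2
   vertex 5.6 3.8 2.7
  endloop
 endfacet
 facet normal -0.615 -0.457 0.643
  outer loop
   vertex 1.7 4.0 5.1
   vertex 0.3 1.1 1.7
   vertex 4.7 0.1 5.2
  endloop
 endfacet
 facet normal -0.927 0.007 0.376
  outer loop
   vertex 1.7 4.0 5.1
   vertex 1.5 4.4 4.6
   vertex 0.3 1.1 1.7
  endloop
 endfacet
 facet normal 0.324 0.798 0.508
  outer loop
   vertex 1.7 4.0 5.1
   vertex 4.1 5.0 2.0
   vertex 1.5 4.4 4.6
  endloop
 endfacet
 facet normal 0.365 0.766 0.530
  outer loop
   vertex 1.7 4.0 5.1
   vertex 5.6 3.8 2.7
   vertex 4.1 5.0 2.0
  endloop
 endfacet
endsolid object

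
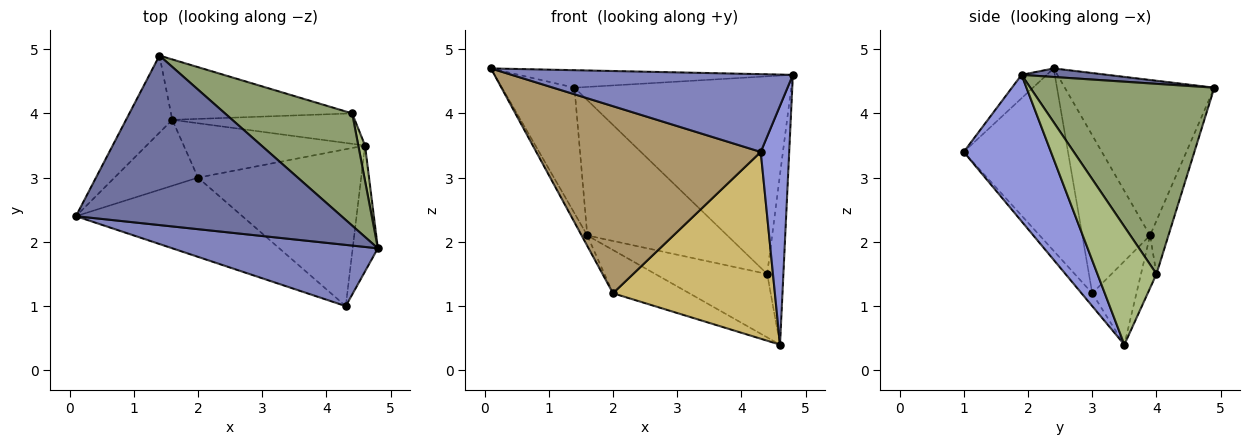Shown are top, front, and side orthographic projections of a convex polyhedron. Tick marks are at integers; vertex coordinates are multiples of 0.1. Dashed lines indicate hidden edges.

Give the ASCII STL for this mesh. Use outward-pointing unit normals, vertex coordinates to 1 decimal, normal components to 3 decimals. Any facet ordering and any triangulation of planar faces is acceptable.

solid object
 facet normal 0.032 0.103 0.994
  outer loop
   vertex 1.4 4.9 4.4
   vertex 0.1 2.4 4.7
   vertex 4.8 1.9 4.6
  endloop
 endfacet
 facet normal -0.070 -0.784 0.617
  outer loop
   vertex 4.3 1.0 3.4
   vertex 4.8 1.9 4.6
   vertex 0.1 2.4 4.7
  endloop
 endfacet
 facet normal 0.938 -0.306 -0.161
  outer loop
   vertex 4.3 1.0 3.4
   vertex 4.6 3.5 0.4
   vertex 4.8 1.9 4.6
  endloop
 endfacet
 facet normal -0.869 0.421 -0.259
  outer loop
   vertex 1.6 3.9 2.1
   vertex 0.1 2.4 4.7
   vertex 1.4 4.9 4.4
  endloop
 endfacet
 facet normal 0.594 0.700 0.397
  outer loop
   vertex 4.4 4.0 1.5
   vertex 1.4 4.9 4.4
   vertex 4.8 1.9 4.6
  endloop
 endfacet
 facet normal 0.963 0.264 0.055
  outer loop
   vertex 4.4 4.0 1.5
   vertex 4.8 1.9 4.6
   vertex 4.6 3.5 0.4
  endloop
 endfacet
 facet normal -0.119 0.907 -0.405
  outer loop
   vertex 4.4 4.0 1.5
   vertex 1.6 3.9 2.1
   vertex 1.4 4.9 4.4
  endloop
 endfacet
 facet normal -0.124 0.895 -0.429
  outer loop
   vertex 4.4 4.0 1.5
   vertex 4.6 3.5 0.4
   vertex 1.6 3.9 2.1
  endloop
 endfacet
 facet normal -0.393 -0.847 -0.359
  outer loop
   vertex 2.0 3.0 1.2
   vertex 4.3 1.0 3.4
   vertex 0.1 2.4 4.7
  endloop
 endfacet
 facet normal -0.051 -0.765 -0.642
  outer loop
   vertex 2.0 3.0 1.2
   vertex 4.6 3.5 0.4
   vertex 4.3 1.0 3.4
  endloop
 endfacet
 facet normal -0.882 0.074 -0.466
  outer loop
   vertex 2.0 3.0 1.2
   vertex 0.1 2.4 4.7
   vertex 1.6 3.9 2.1
  endloop
 endfacet
 facet normal -0.339 0.586 -0.736
  outer loop
   vertex 2.0 3.0 1.2
   vertex 1.6 3.9 2.1
   vertex 4.6 3.5 0.4
  endloop
 endfacet
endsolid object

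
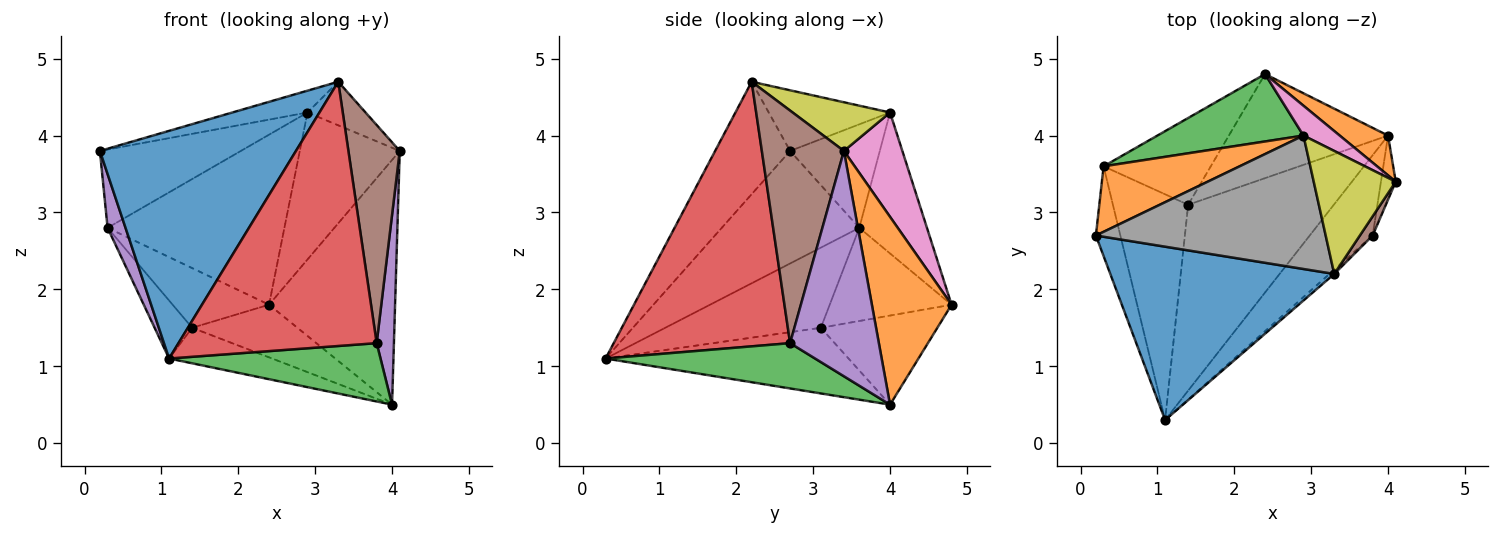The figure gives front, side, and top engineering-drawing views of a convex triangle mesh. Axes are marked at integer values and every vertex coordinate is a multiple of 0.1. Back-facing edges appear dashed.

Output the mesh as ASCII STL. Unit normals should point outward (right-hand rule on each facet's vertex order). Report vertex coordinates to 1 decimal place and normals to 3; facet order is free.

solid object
 facet normal -0.291 -0.761 0.580
  outer loop
   vertex 3.3 2.2 4.7
   vertex 0.2 2.7 3.8
   vertex 1.1 0.3 1.1
  endloop
 endfacet
 facet normal 0.529 0.837 0.136
  outer loop
   vertex 2.4 4.8 1.8
   vertex 4.1 3.4 3.8
   vertex 4.0 4.0 0.5
  endloop
 endfacet
 facet normal 0.503 -0.508 -0.699
  outer loop
   vertex 3.8 2.7 1.3
   vertex 1.1 0.3 1.1
   vertex 4.0 4.0 0.5
  endloop
 endfacet
 facet normal 0.665 -0.747 -0.012
  outer loop
   vertex 3.8 2.7 1.3
   vertex 3.3 2.2 4.7
   vertex 1.1 0.3 1.1
  endloop
 endfacet
 facet normal 0.980 -0.190 -0.064
  outer loop
   vertex 3.8 2.7 1.3
   vertex 4.0 4.0 0.5
   vertex 4.1 3.4 3.8
  endloop
 endfacet
 facet normal 0.847 -0.530 0.047
  outer loop
   vertex 3.8 2.7 1.3
   vertex 4.1 3.4 3.8
   vertex 3.3 2.2 4.7
  endloop
 endfacet
 facet normal 0.497 0.850 0.173
  outer loop
   vertex 2.9 4.0 4.3
   vertex 4.1 3.4 3.8
   vertex 2.4 4.8 1.8
  endloop
 endfacet
 facet normal -0.252 0.156 0.955
  outer loop
   vertex 2.9 4.0 4.3
   vertex 0.2 2.7 3.8
   vertex 3.3 2.2 4.7
  endloop
 endfacet
 facet normal 0.488 0.291 0.823
  outer loop
   vertex 2.9 4.0 4.3
   vertex 3.3 2.2 4.7
   vertex 4.1 3.4 3.8
  endloop
 endfacet
 facet normal -0.405 0.172 -0.898
  outer loop
   vertex 1.4 3.1 1.5
   vertex 4.0 4.0 0.5
   vertex 1.1 0.3 1.1
  endloop
 endfacet
 facet normal -0.447 0.404 -0.798
  outer loop
   vertex 1.4 3.1 1.5
   vertex 2.4 4.8 1.8
   vertex 4.0 4.0 0.5
  endloop
 endfacet
 facet normal -0.439 0.689 0.577
  outer loop
   vertex 0.3 3.6 2.8
   vertex 0.2 2.7 3.8
   vertex 2.9 4.0 4.3
  endloop
 endfacet
 facet normal -0.335 0.876 0.347
  outer loop
   vertex 0.3 3.6 2.8
   vertex 2.9 4.0 4.3
   vertex 2.4 4.8 1.8
  endloop
 endfacet
 facet normal -0.582 0.461 -0.670
  outer loop
   vertex 0.3 3.6 2.8
   vertex 2.4 4.8 1.8
   vertex 1.4 3.1 1.5
  endloop
 endfacet
 facet normal -0.969 -0.126 -0.211
  outer loop
   vertex 0.3 3.6 2.8
   vertex 1.1 0.3 1.1
   vertex 0.2 2.7 3.8
  endloop
 endfacet
 facet normal -0.718 0.173 -0.674
  outer loop
   vertex 0.3 3.6 2.8
   vertex 1.4 3.1 1.5
   vertex 1.1 0.3 1.1
  endloop
 endfacet
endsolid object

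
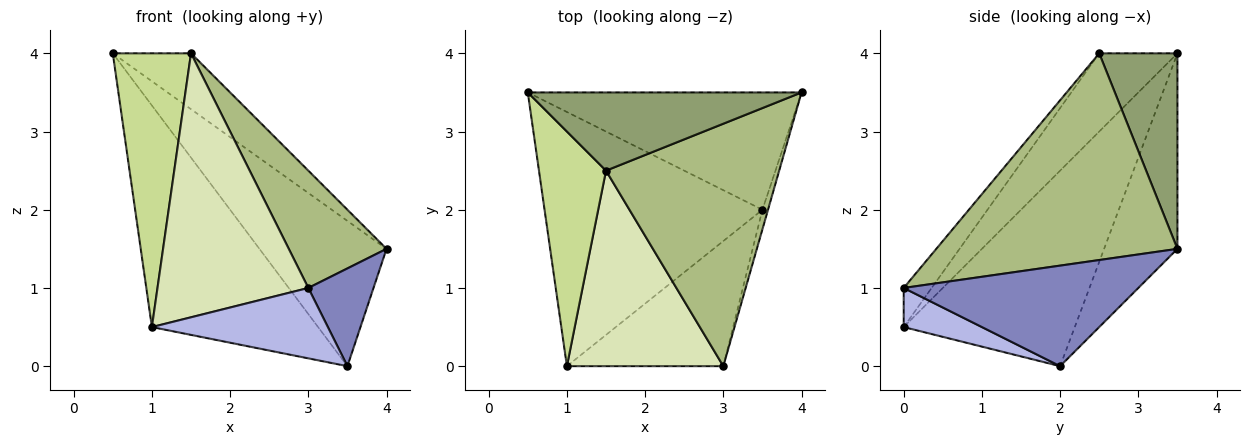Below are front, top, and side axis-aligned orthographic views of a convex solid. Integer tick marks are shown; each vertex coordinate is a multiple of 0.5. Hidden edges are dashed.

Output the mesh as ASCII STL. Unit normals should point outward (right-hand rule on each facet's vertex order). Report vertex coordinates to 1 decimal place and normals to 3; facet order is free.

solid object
 facet normal -0.409 0.710 -0.573
  outer loop
   vertex 3.5 2.0 0.0
   vertex 0.5 3.5 4.0
   vertex 4.0 3.5 1.5
  endloop
 endfacet
 facet normal 0.962 -0.267 -0.053
  outer loop
   vertex 3.5 2.0 0.0
   vertex 4.0 3.5 1.5
   vertex 3.0 0.0 1.0
  endloop
 endfacet
 facet normal -0.560 0.544 -0.624
  outer loop
   vertex 1.0 0.0 0.5
   vertex 0.5 3.5 4.0
   vertex 3.5 2.0 0.0
  endloop
 endfacet
 facet normal 0.213 -0.479 -0.852
  outer loop
   vertex 1.0 0.0 0.5
   vertex 3.5 2.0 0.0
   vertex 3.0 0.0 1.0
  endloop
 endfacet
 facet normal 0.503 0.503 0.704
  outer loop
   vertex 1.5 2.5 4.0
   vertex 4.0 3.5 1.5
   vertex 0.5 3.5 4.0
  endloop
 endfacet
 facet normal 0.732 -0.297 0.613
  outer loop
   vertex 1.5 2.5 4.0
   vertex 3.0 0.0 1.0
   vertex 4.0 3.5 1.5
  endloop
 endfacet
 facet normal -0.605 -0.605 0.518
  outer loop
   vertex 1.5 2.5 4.0
   vertex 0.5 3.5 4.0
   vertex 1.0 0.0 0.5
  endloop
 endfacet
 facet normal -0.147 -0.795 0.589
  outer loop
   vertex 1.5 2.5 4.0
   vertex 1.0 0.0 0.5
   vertex 3.0 0.0 1.0
  endloop
 endfacet
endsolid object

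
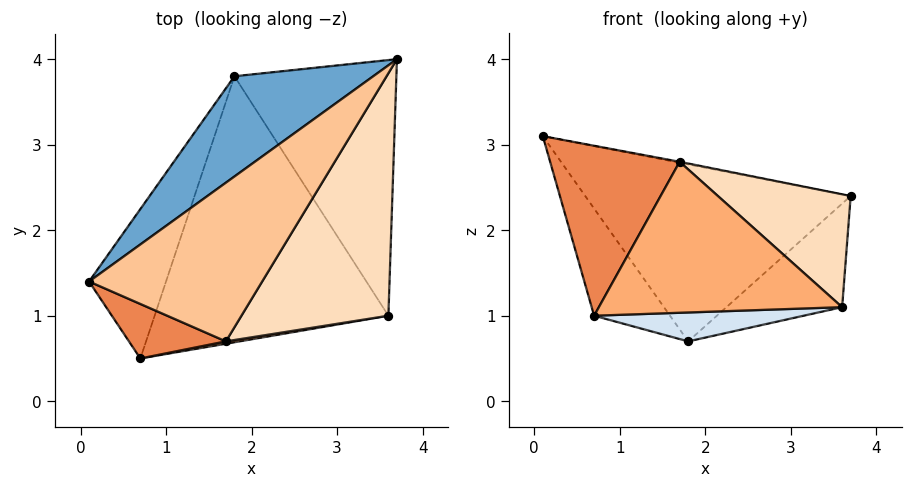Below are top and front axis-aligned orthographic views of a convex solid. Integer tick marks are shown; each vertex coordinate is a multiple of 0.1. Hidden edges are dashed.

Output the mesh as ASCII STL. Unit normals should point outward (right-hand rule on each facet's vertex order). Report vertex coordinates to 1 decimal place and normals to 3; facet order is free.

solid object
 facet normal -0.470 0.768 0.435
  outer loop
   vertex 1.8 3.8 0.7
   vertex 0.1 1.4 3.1
   vertex 3.7 4.0 2.4
  endloop
 endfacet
 facet normal -0.892 0.264 -0.368
  outer loop
   vertex 1.8 3.8 0.7
   vertex 0.7 0.5 1.0
   vertex 0.1 1.4 3.1
  endloop
 endfacet
 facet normal 0.620 0.295 -0.727
  outer loop
   vertex 3.6 1.0 1.1
   vertex 1.8 3.8 0.7
   vertex 3.7 4.0 2.4
  endloop
 endfacet
 facet normal 0.053 -0.108 -0.993
  outer loop
   vertex 3.6 1.0 1.1
   vertex 0.7 0.5 1.0
   vertex 1.8 3.8 0.7
  endloop
 endfacet
 facet normal -0.338 -0.896 0.287
  outer loop
   vertex 1.7 0.7 2.8
   vertex 0.1 1.4 3.1
   vertex 0.7 0.5 1.0
  endloop
 endfacet
 facet normal 0.169 -0.985 0.015
  outer loop
   vertex 1.7 0.7 2.8
   vertex 0.7 0.5 1.0
   vertex 3.6 1.0 1.1
  endloop
 endfacet
 facet normal 0.187 0.006 0.982
  outer loop
   vertex 1.7 0.7 2.8
   vertex 3.7 4.0 2.4
   vertex 0.1 1.4 3.1
  endloop
 endfacet
 facet normal 0.660 -0.317 0.681
  outer loop
   vertex 1.7 0.7 2.8
   vertex 3.6 1.0 1.1
   vertex 3.7 4.0 2.4
  endloop
 endfacet
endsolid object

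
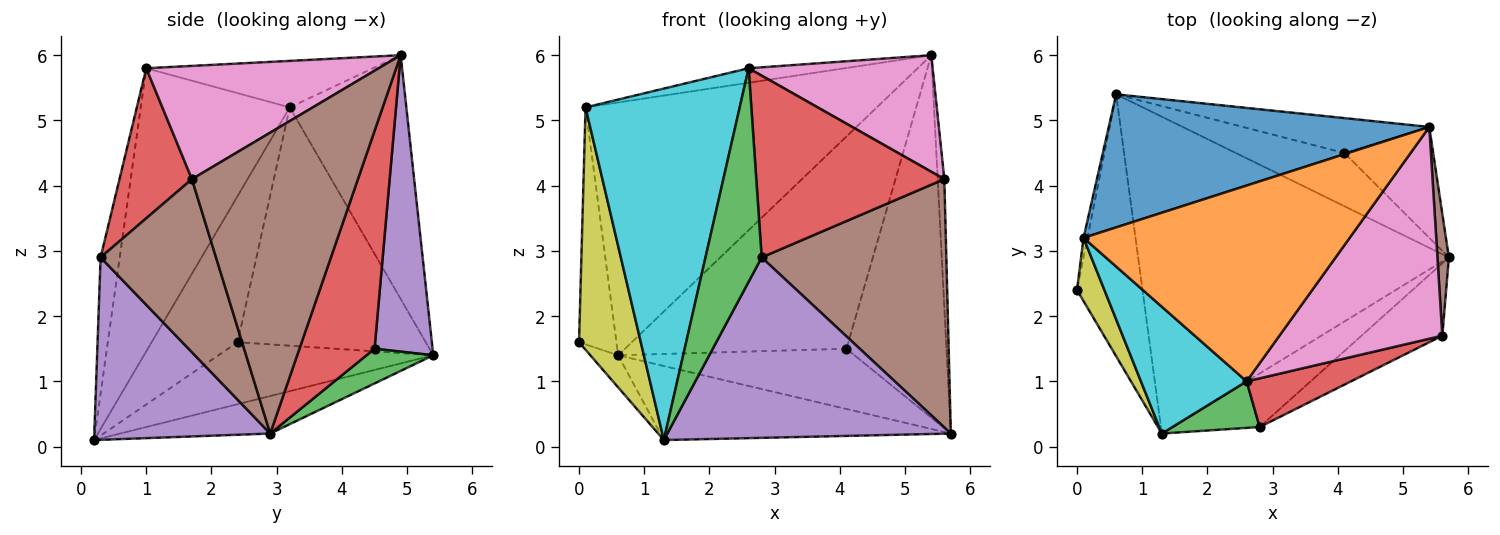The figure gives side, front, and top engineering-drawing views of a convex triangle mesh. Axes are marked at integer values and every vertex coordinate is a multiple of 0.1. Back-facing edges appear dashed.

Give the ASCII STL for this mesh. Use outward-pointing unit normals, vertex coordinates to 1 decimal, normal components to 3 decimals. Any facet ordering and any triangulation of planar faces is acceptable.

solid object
 facet normal -0.685 0.089 -0.723
  outer loop
   vertex 1.3 0.2 0.1
   vertex 0.0 2.4 1.6
   vertex 0.6 5.4 1.4
  endloop
 endfacet
 facet normal -0.117 0.226 -0.967
  outer loop
   vertex 1.3 0.2 0.1
   vertex 0.6 5.4 1.4
   vertex 5.7 2.9 0.2
  endloop
 endfacet
 facet normal 0.207 0.733 -0.648
  outer loop
   vertex 4.1 4.5 1.5
   vertex 5.7 2.9 0.2
   vertex 0.6 5.4 1.4
  endloop
 endfacet
 facet normal 0.584 0.777 -0.238
  outer loop
   vertex 4.1 4.5 1.5
   vertex 5.4 4.9 6.0
   vertex 5.7 2.9 0.2
  endloop
 endfacet
 facet normal 0.250 0.955 -0.157
  outer loop
   vertex 4.1 4.5 1.5
   vertex 0.6 5.4 1.4
   vertex 5.4 4.9 6.0
  endloop
 endfacet
 facet normal 0.998 0.040 0.038
  outer loop
   vertex 5.6 1.7 4.1
   vertex 5.7 2.9 0.2
   vertex 5.4 4.9 6.0
  endloop
 endfacet
 facet normal 0.520 -0.412 0.748
  outer loop
   vertex 5.6 1.7 4.1
   vertex 5.4 4.9 6.0
   vertex 2.6 1.0 5.8
  endloop
 endfacet
 facet normal -0.981 0.195 -0.016
  outer loop
   vertex 0.1 3.2 5.2
   vertex 0.6 5.4 1.4
   vertex 0.0 2.4 1.6
  endloop
 endfacet
 facet normal -0.803 -0.577 0.151
  outer loop
   vertex 0.1 3.2 5.2
   vertex 0.0 2.4 1.6
   vertex 1.3 0.2 0.1
  endloop
 endfacet
 facet normal -0.673 -0.696 0.251
  outer loop
   vertex 0.1 3.2 5.2
   vertex 1.3 0.2 0.1
   vertex 2.6 1.0 5.8
  endloop
 endfacet
 facet normal -0.334 0.834 0.439
  outer loop
   vertex 0.1 3.2 5.2
   vertex 5.4 4.9 6.0
   vertex 0.6 5.4 1.4
  endloop
 endfacet
 facet normal -0.172 0.073 0.982
  outer loop
   vertex 0.1 3.2 5.2
   vertex 2.6 1.0 5.8
   vertex 5.4 4.9 6.0
  endloop
 endfacet
 facet normal -0.315 -0.927 0.202
  outer loop
   vertex 2.8 0.3 2.9
   vertex 2.6 1.0 5.8
   vertex 1.3 0.2 0.1
  endloop
 endfacet
 facet normal 0.349 -0.905 0.243
  outer loop
   vertex 2.8 0.3 2.9
   vertex 5.6 1.7 4.1
   vertex 2.6 1.0 5.8
  endloop
 endfacet
 facet normal 0.511 -0.824 -0.244
  outer loop
   vertex 2.8 0.3 2.9
   vertex 1.3 0.2 0.1
   vertex 5.7 2.9 0.2
  endloop
 endfacet
 facet normal 0.514 -0.823 -0.240
  outer loop
   vertex 2.8 0.3 2.9
   vertex 5.7 2.9 0.2
   vertex 5.6 1.7 4.1
  endloop
 endfacet
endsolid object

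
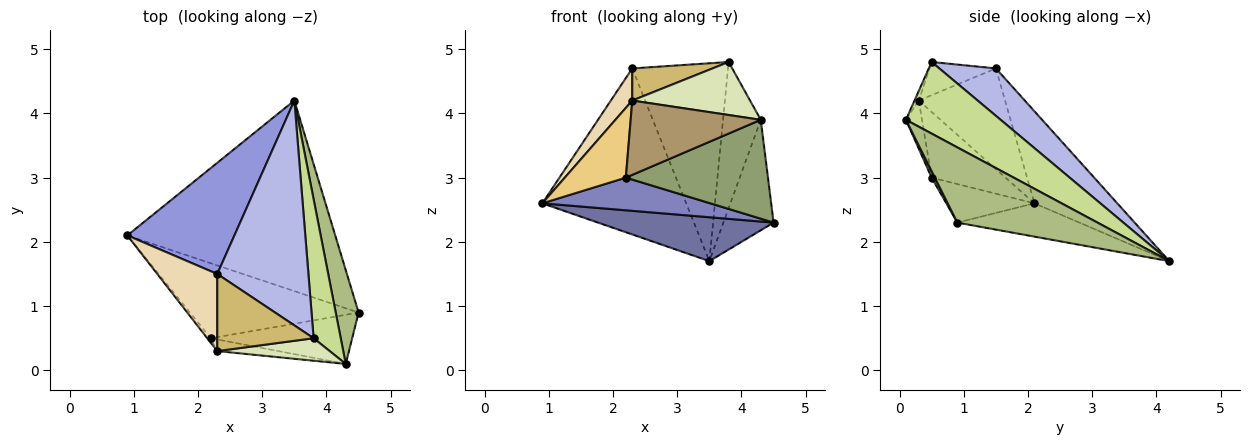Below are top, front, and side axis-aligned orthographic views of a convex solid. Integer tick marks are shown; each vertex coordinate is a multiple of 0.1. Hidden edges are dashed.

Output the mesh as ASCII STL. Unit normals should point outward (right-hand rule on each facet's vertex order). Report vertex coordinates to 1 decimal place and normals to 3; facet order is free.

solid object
 facet normal -0.154 -0.222 -0.963
  outer loop
   vertex 3.5 4.2 1.7
   vertex 4.5 0.9 2.3
   vertex 0.9 2.1 2.6
  endloop
 endfacet
 facet normal -0.205 -0.391 -0.897
  outer loop
   vertex 2.2 0.5 3.0
   vertex 0.9 2.1 2.6
   vertex 4.5 0.9 2.3
  endloop
 endfacet
 facet normal -0.432 0.750 0.502
  outer loop
   vertex 2.3 1.5 4.7
   vertex 3.5 4.2 1.7
   vertex 0.9 2.1 2.6
  endloop
 endfacet
 facet normal 0.364 0.615 0.699
  outer loop
   vertex 2.3 1.5 4.7
   vertex 3.8 0.5 4.8
   vertex 3.5 4.2 1.7
  endloop
 endfacet
 facet normal 0.020 -0.895 -0.445
  outer loop
   vertex 4.3 0.1 3.9
   vertex 2.2 0.5 3.0
   vertex 4.5 0.9 2.3
  endloop
 endfacet
 facet normal 0.905 0.324 0.275
  outer loop
   vertex 4.3 0.1 3.9
   vertex 4.5 0.9 2.3
   vertex 3.5 4.2 1.7
  endloop
 endfacet
 facet normal 0.876 0.349 0.332
  outer loop
   vertex 4.3 0.1 3.9
   vertex 3.5 4.2 1.7
   vertex 3.8 0.5 4.8
  endloop
 endfacet
 facet normal -0.033 -0.920 0.390
  outer loop
   vertex 2.3 0.3 4.2
   vertex 4.3 0.1 3.9
   vertex 3.8 0.5 4.8
  endloop
 endfacet
 facet normal -0.121 -0.981 -0.153
  outer loop
   vertex 2.3 0.3 4.2
   vertex 2.2 0.5 3.0
   vertex 4.3 0.1 3.9
  endloop
 endfacet
 facet normal -0.303 -0.367 0.880
  outer loop
   vertex 2.3 0.3 4.2
   vertex 3.8 0.5 4.8
   vertex 2.3 1.5 4.7
  endloop
 endfacet
 facet normal -0.770 -0.636 -0.042
  outer loop
   vertex 2.3 0.3 4.2
   vertex 0.9 2.1 2.6
   vertex 2.2 0.5 3.0
  endloop
 endfacet
 facet normal -0.840 -0.209 0.501
  outer loop
   vertex 2.3 0.3 4.2
   vertex 2.3 1.5 4.7
   vertex 0.9 2.1 2.6
  endloop
 endfacet
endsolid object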